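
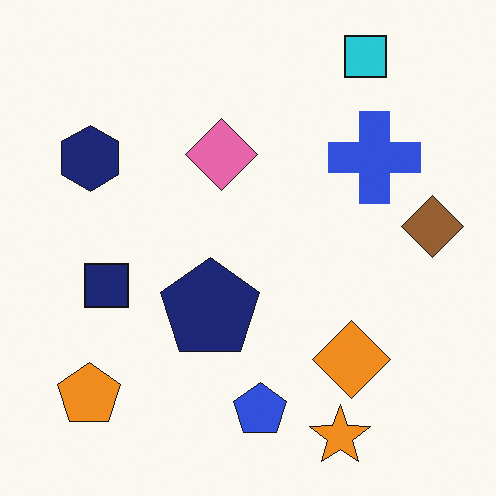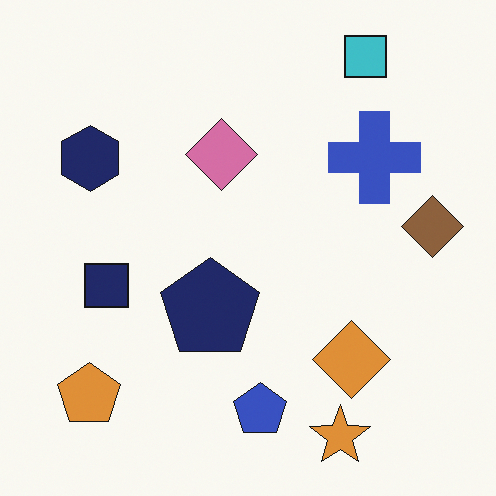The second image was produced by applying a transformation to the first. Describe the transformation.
The transformation is: slightly desaturated.

All colors are more muted and greyish — a global saturation change.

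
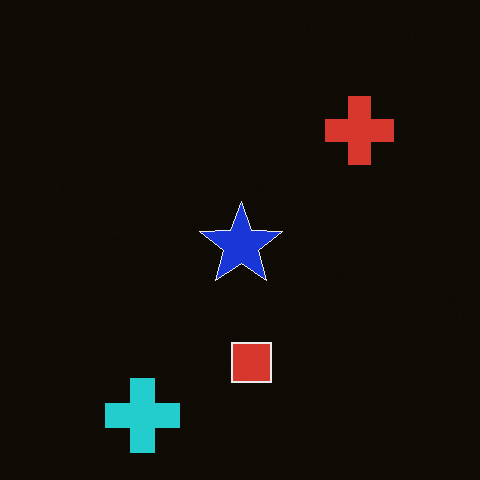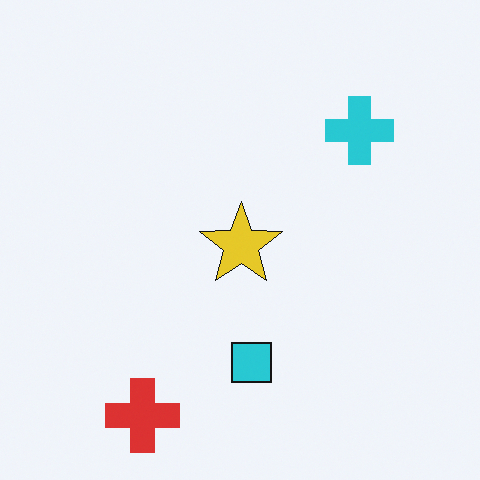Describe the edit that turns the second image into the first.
This is the original image color-inverted (negative).

The light background has become dark and every shape's color is its complement — a photographic negative.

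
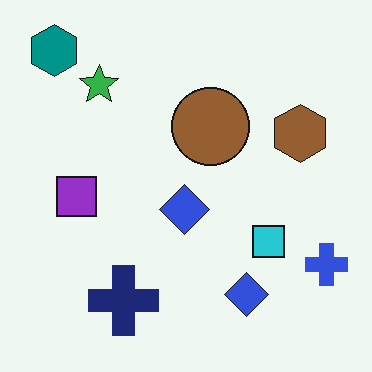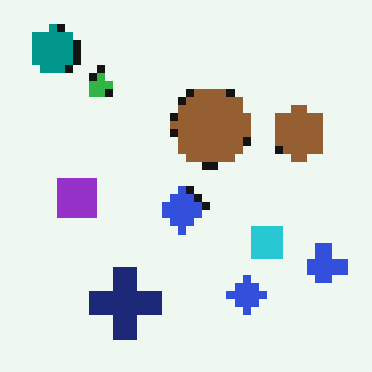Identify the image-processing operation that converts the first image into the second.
The transformation is: moderately pixelated.

Shapes are reduced to large square blocks; fine edges and outlines are lost — a downscale-then-upscale (mosaic) effect.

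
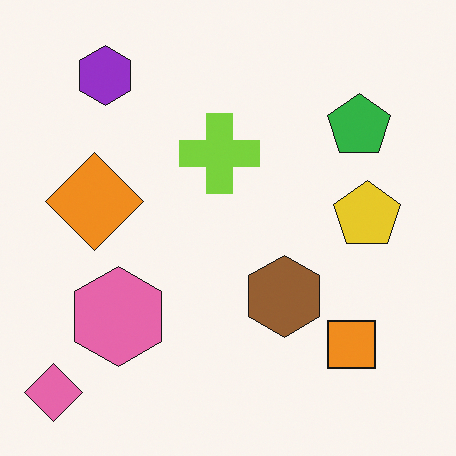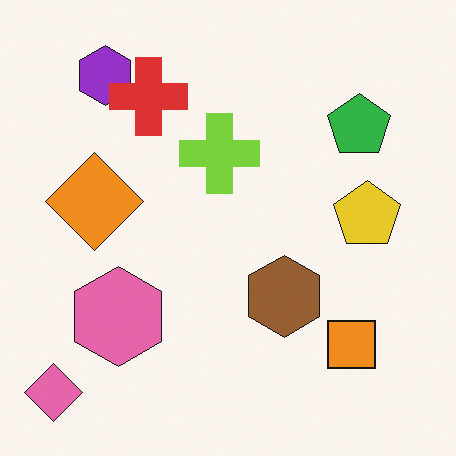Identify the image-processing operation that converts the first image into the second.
Overlaid with an additional red cross.

A red cross appears in the second image that is absent from the first.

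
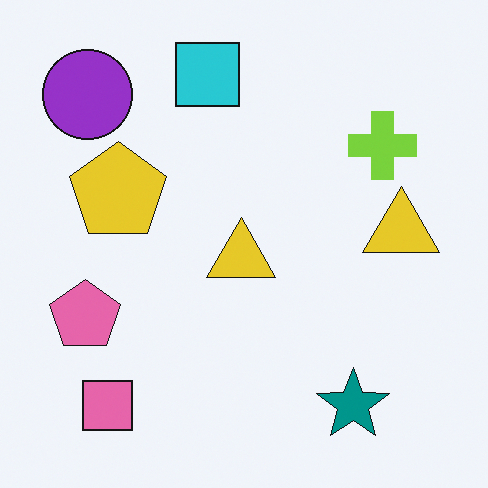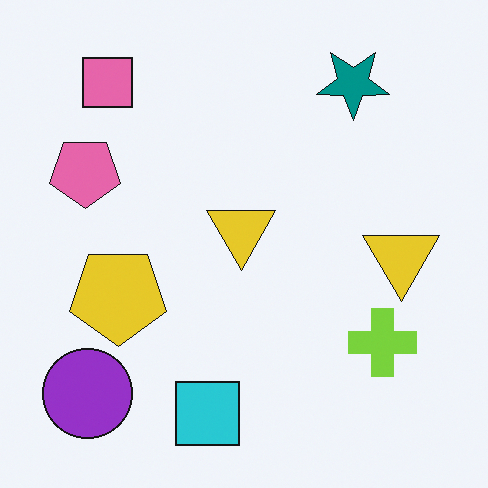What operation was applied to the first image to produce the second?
The transformation is: flipped vertically (top ↔ bottom).

The cyan square is in the top of the first image and the bottom of the second — shapes on opposite sides of the horizontal midline have swapped in a mirror flip.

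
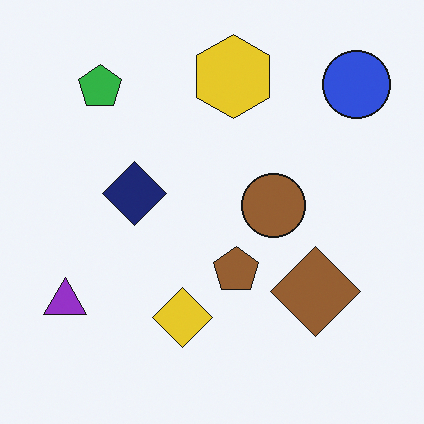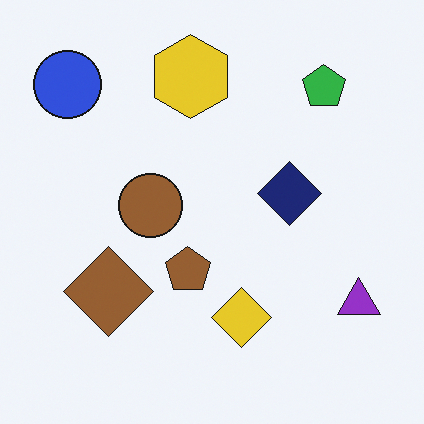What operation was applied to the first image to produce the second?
Flipped horizontally (left ↔ right).

The purple triangle is in the bottom-left of the first image and the bottom-right of the second — shapes on opposite sides of the vertical midline have swapped in a mirror flip.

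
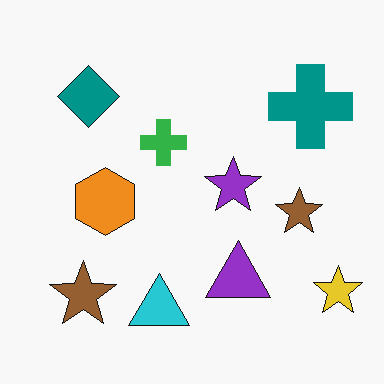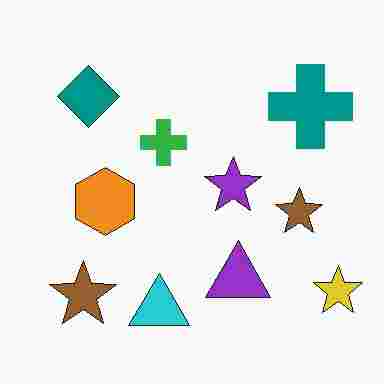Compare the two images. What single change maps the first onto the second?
The second image is the first degraded with heavy JPEG compression.

Blocky 8×8 compression artifacts appear around shape edges and the flat background shows ringing — characteristic JPEG degradation.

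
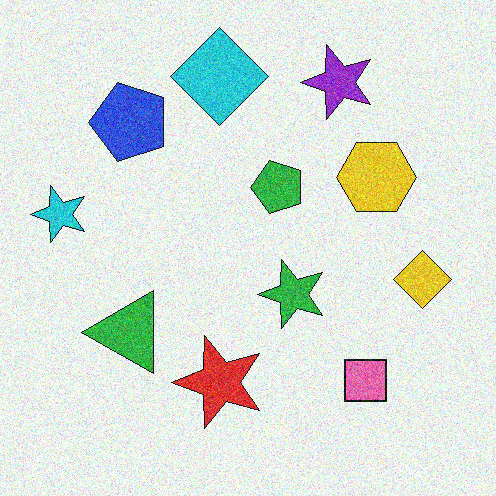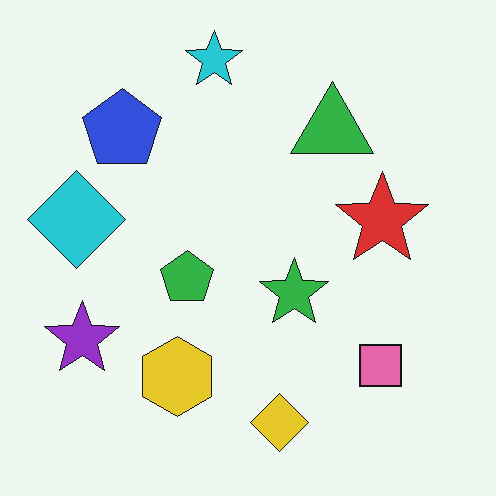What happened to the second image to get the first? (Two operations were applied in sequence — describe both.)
The first image is the second degraded with visible gaussian noise, then transposed (reflected across the top-left ↔ bottom-right diagonal).

Random speckle covers the whole image, including the flat background. Shapes have swapped their row and column positions — what was in the top-right is now in the bottom-left — a diagonal reflection.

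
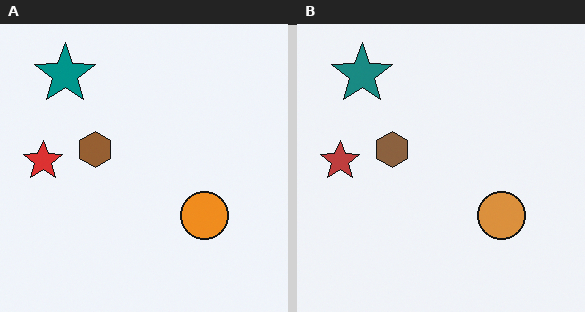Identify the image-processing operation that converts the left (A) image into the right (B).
This is the original image slightly desaturated.

All colors are more muted and greyish — a global saturation change.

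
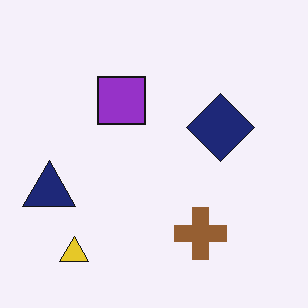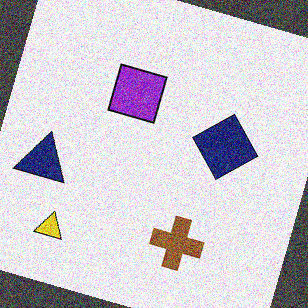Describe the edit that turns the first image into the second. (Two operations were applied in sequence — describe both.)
It was rotated clockwise by a moderate amount, then degraded with a thick layer of grain.

Every shape is tilted by the same angle and the image corners show triangular fill wedges — a whole-image rotation by a non-right angle. Random speckle covers the whole image, including the flat background.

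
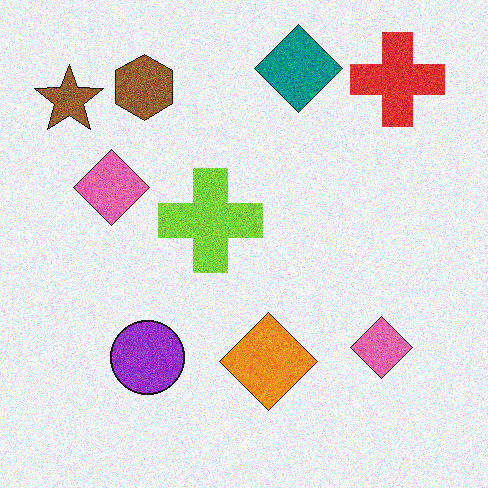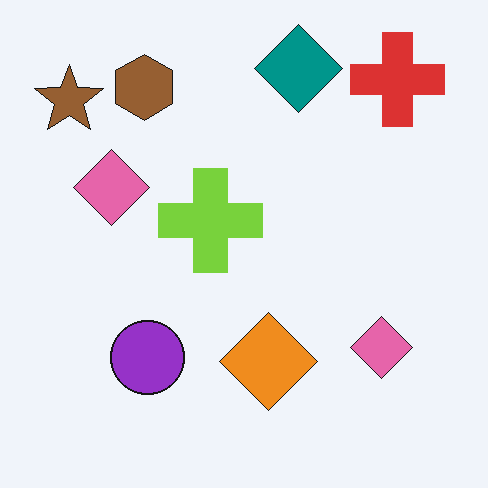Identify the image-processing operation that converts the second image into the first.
The first image is the second degraded with visible gaussian noise.

Random speckle covers the whole image, including the flat background.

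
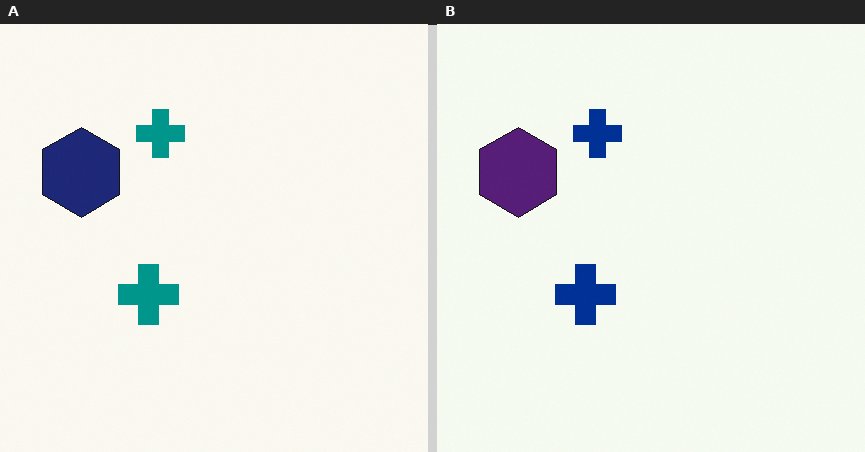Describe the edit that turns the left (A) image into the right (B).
It was hue-shifted slightly.

Every shape's color has rotated by the same amount around the hue wheel — a uniform hue shift.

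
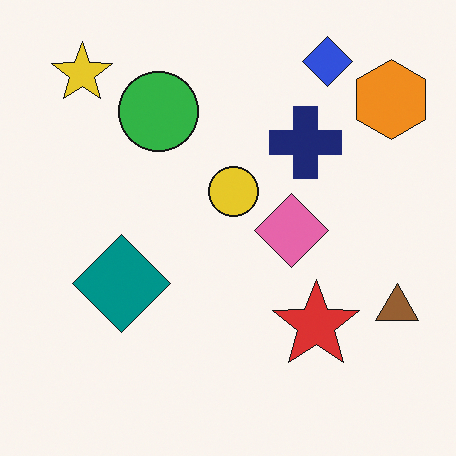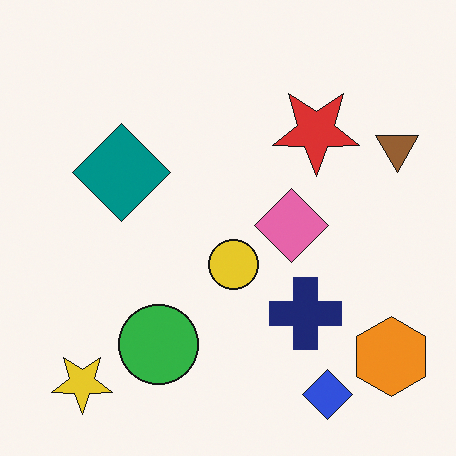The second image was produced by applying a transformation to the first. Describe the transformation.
The transformation is: flipped vertically (top ↔ bottom).

The blue diamond is in the top-right of the first image and the bottom-right of the second — shapes on opposite sides of the horizontal midline have swapped in a mirror flip.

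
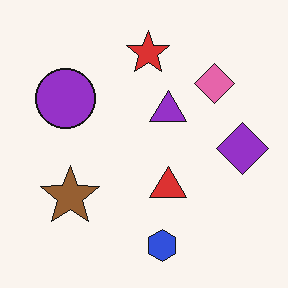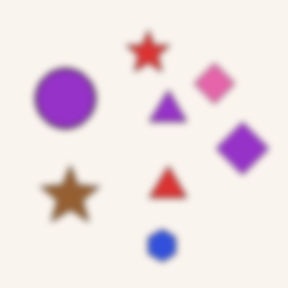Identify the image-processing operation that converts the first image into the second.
The image was moderately blurred.

Shape edges and outlines are uniformly softened across the whole image.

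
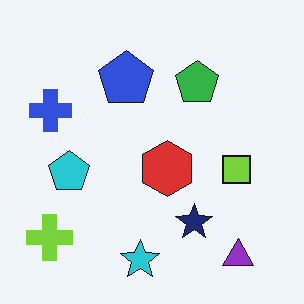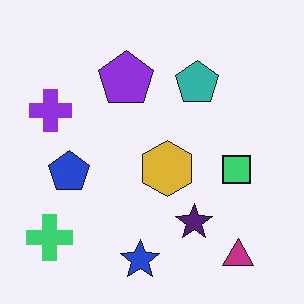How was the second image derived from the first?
This is the original image hue-shifted slightly.

Every shape's color has rotated by the same amount around the hue wheel — a uniform hue shift.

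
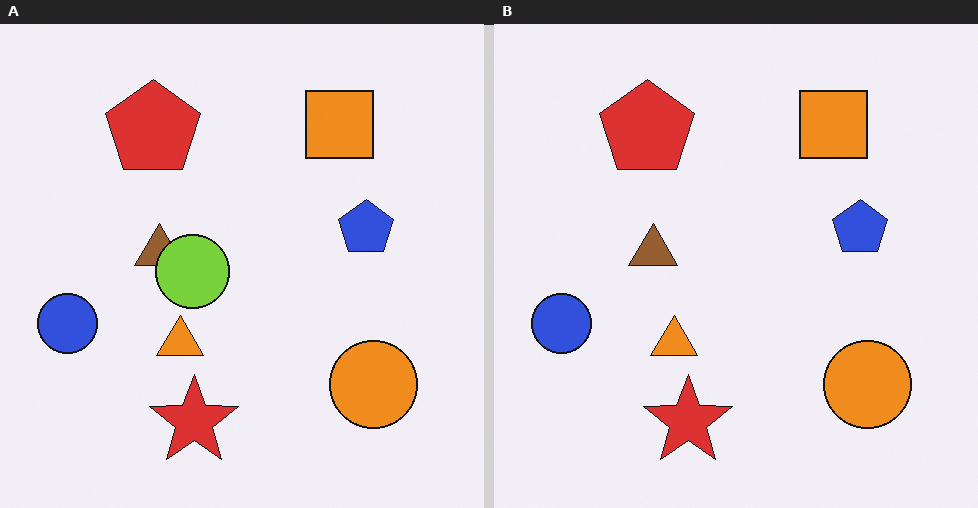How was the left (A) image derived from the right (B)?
This is the original image overlaid with an additional lime circle.

A lime circle appears in the left (A) image that is absent from the right (B).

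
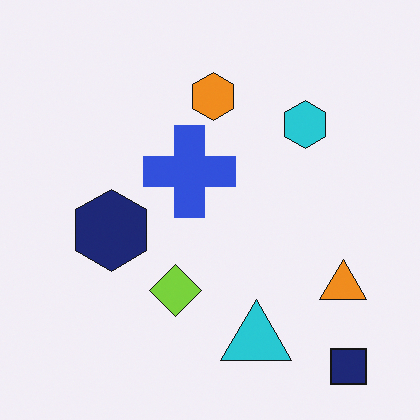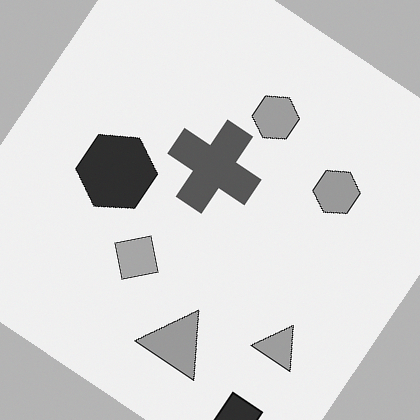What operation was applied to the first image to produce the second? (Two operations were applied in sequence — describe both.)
The transformation is: converted to grayscale, then rotated clockwise by a large amount — several tens of degrees.

All color is removed — every shape is now a shade of grey. Every shape is tilted by the same angle and the image corners show triangular fill wedges — a whole-image rotation by a non-right angle.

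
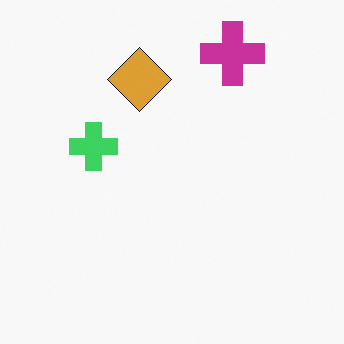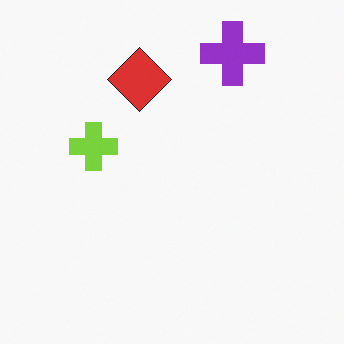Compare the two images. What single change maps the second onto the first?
The image was hue-shifted by a small amount.

Every shape's color has rotated by the same amount around the hue wheel — a uniform hue shift.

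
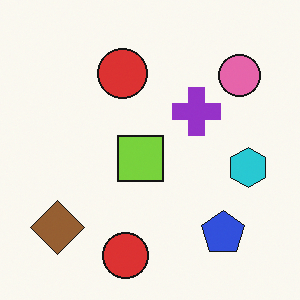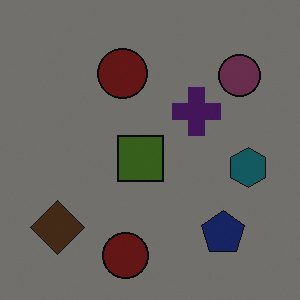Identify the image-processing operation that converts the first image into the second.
The second image is the first noticeably darkened.

Every pixel — background and shapes alike — is uniformly darkened.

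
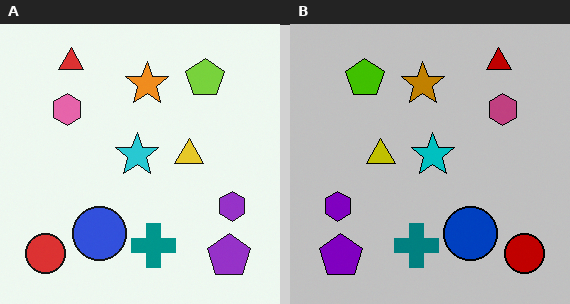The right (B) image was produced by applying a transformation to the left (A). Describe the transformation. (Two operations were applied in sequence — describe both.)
The transformation is: aggressively posterized, then flipped horizontally (left ↔ right).

Each flat color has snapped to a coarser quantized level — most visibly, the near-white background has dropped to a flat grey. The red circle is in the bottom-left of the left (A) image and the bottom-right of the right (B) — shapes on opposite sides of the vertical midline have swapped in a mirror flip.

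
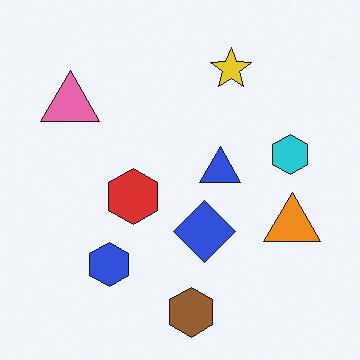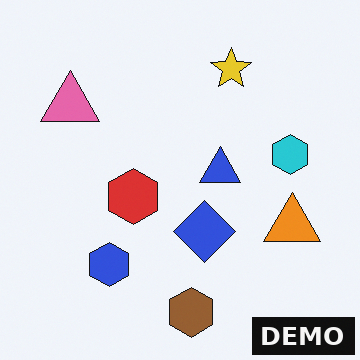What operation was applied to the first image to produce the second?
The second image is the first watermarked with the text "DEMO" in the lower-right corner.

A dark label reading "DEMO" appears in the lower-right corner.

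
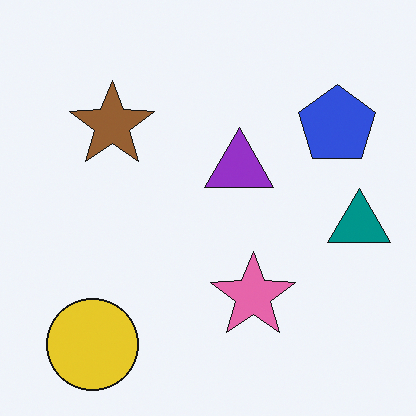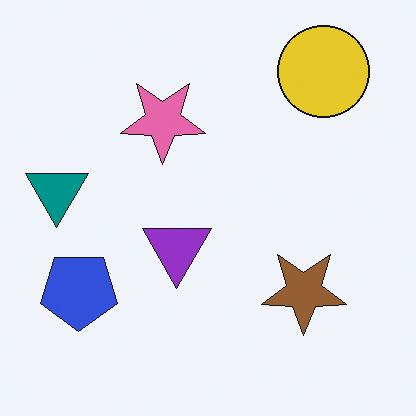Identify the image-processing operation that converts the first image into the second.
This is the original image rotated 180°.

The yellow circle sits in the bottom-left of the first image and the top-right of the second — consistent with a whole-image 180° rotation.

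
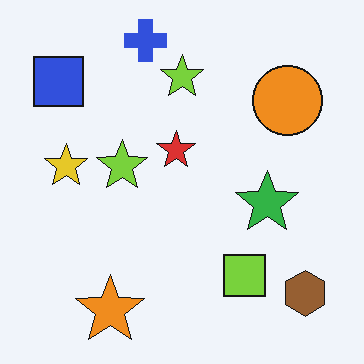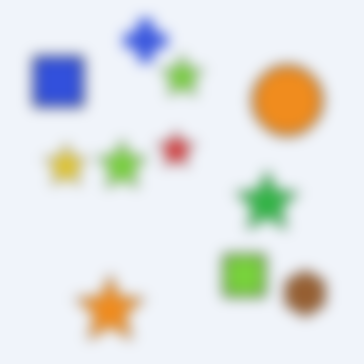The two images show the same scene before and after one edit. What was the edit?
It was strongly gaussian-blurred.

Shape edges and outlines are uniformly softened across the whole image.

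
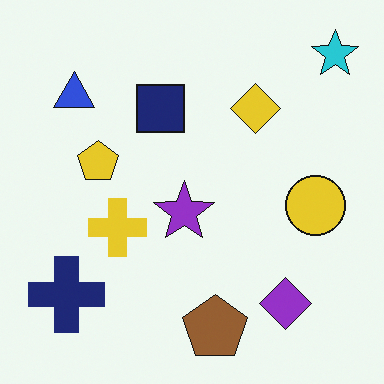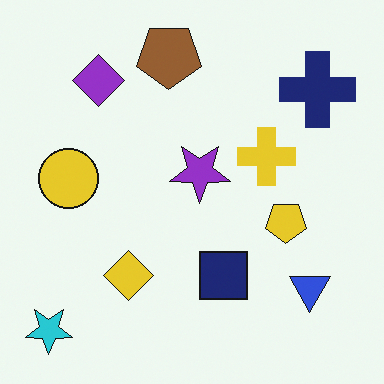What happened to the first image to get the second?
The image was rotated 180°.

The cyan star sits in the top-right of the first image and the bottom-left of the second — consistent with a whole-image 180° rotation.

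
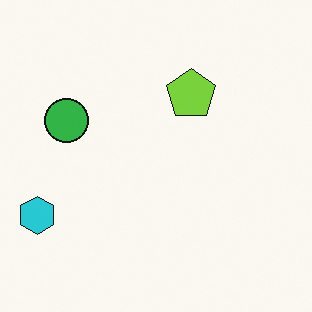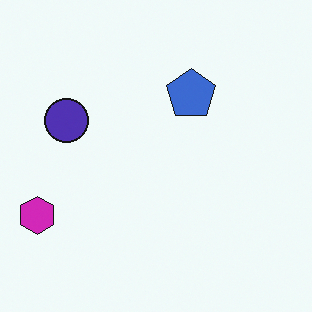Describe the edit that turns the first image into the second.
It was hue-shifted noticeably.

Every shape's color has rotated by the same amount around the hue wheel — a uniform hue shift.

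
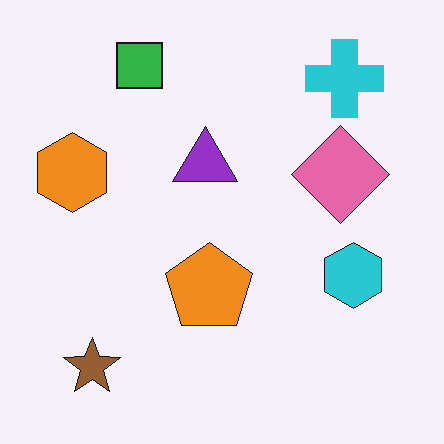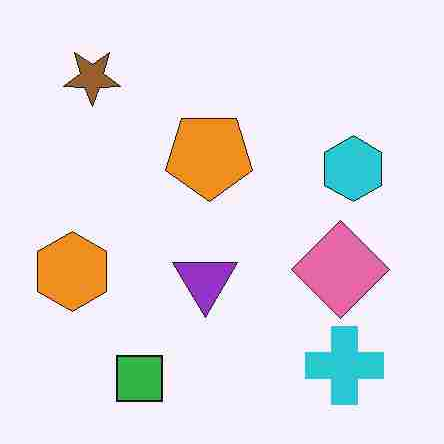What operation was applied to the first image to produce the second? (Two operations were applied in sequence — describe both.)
It was degraded with heavy JPEG compression, then flipped vertically (top ↔ bottom).

Blocky 8×8 compression artifacts appear around shape edges and the flat background shows ringing — characteristic JPEG degradation. The green square is in the top-left of the first image and the bottom-left of the second — shapes on opposite sides of the horizontal midline have swapped in a mirror flip.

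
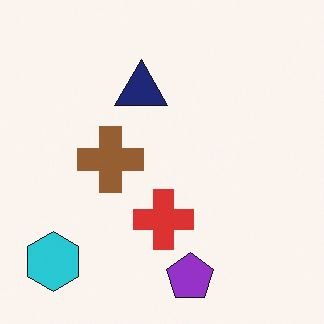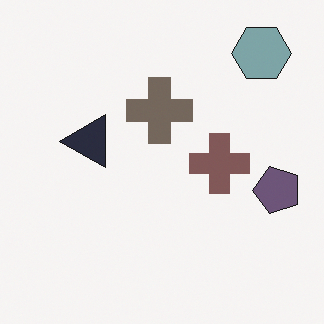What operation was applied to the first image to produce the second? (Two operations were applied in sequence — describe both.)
The transformation is: transposed (reflected across the top-left ↔ bottom-right diagonal), then made much more muted (saturation change).

Shapes have swapped their row and column positions — what was in the top-right is now in the bottom-left — a diagonal reflection. All colors are more muted and greyish — a global saturation change.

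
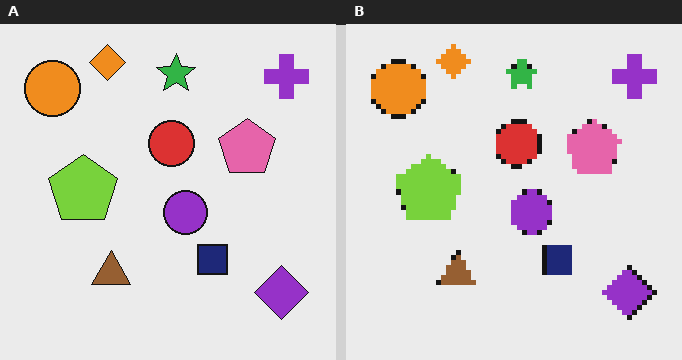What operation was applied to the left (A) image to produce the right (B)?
The image was mildly pixelated.

Shapes are reduced to large square blocks; fine edges and outlines are lost — a downscale-then-upscale (mosaic) effect.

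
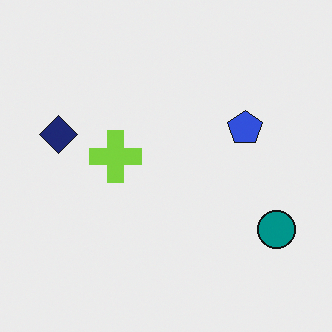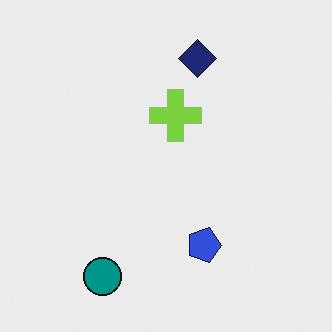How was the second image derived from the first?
Rotated 90° clockwise.

The teal circle sits in the bottom-right of the first image and the bottom-left of the second — consistent with a whole-image 90° clockwise rotation.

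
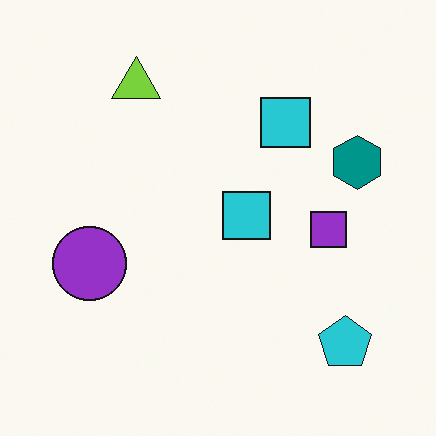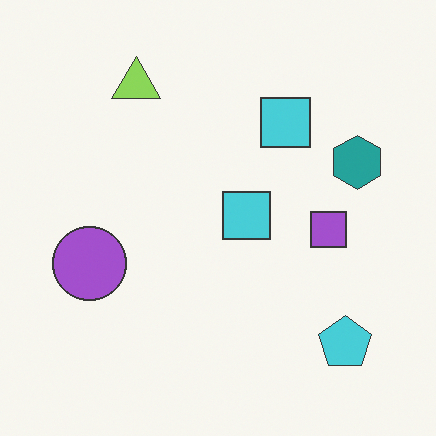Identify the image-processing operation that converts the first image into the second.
Given slightly reduced contrast.

Tones are pushed toward mid-grey across the whole image — a global contrast change.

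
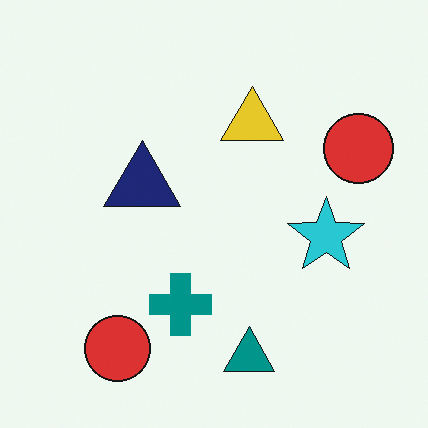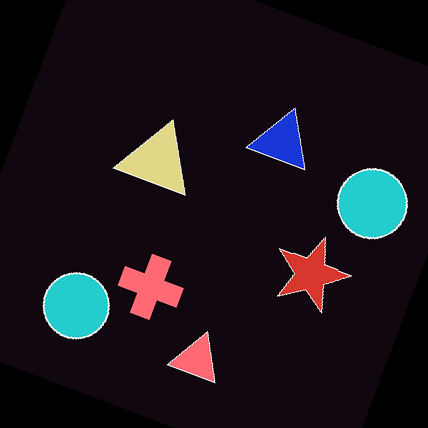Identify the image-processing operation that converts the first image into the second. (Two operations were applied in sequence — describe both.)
The transformation is: color-inverted (negative), then rotated clockwise by a clearly visible amount.

The light background has become dark and every shape's color is its complement — a photographic negative. Every shape is tilted by the same angle and the image corners show triangular fill wedges — a whole-image rotation by a non-right angle.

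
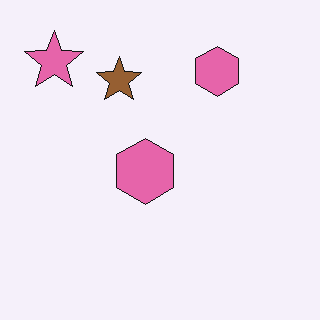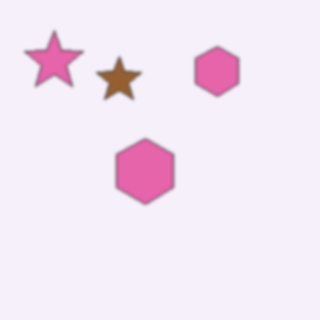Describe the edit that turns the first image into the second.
It was slightly softened.

Shape edges and outlines are uniformly softened across the whole image.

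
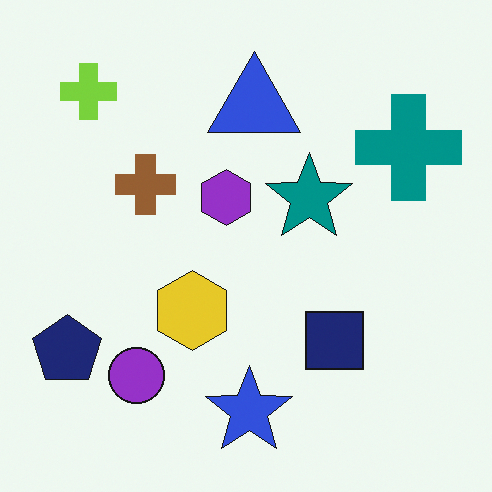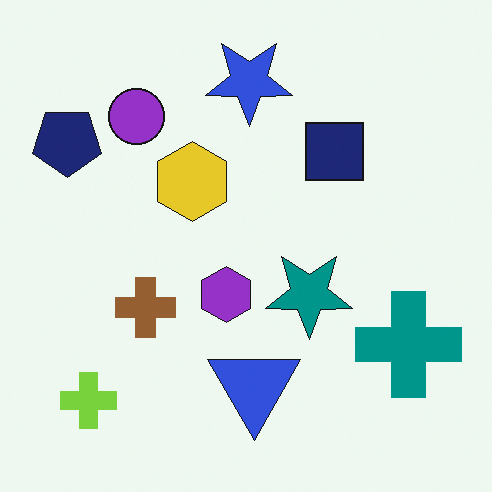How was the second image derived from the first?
The second image is the first flipped vertically (top ↔ bottom).

The blue star is in the bottom of the first image and the top of the second — shapes on opposite sides of the horizontal midline have swapped in a mirror flip.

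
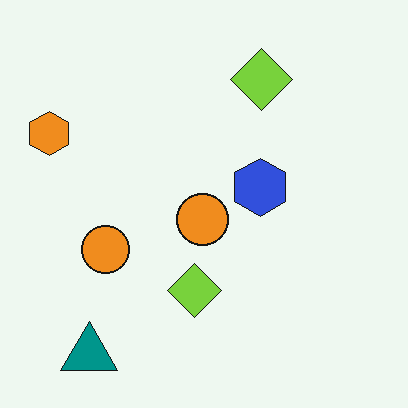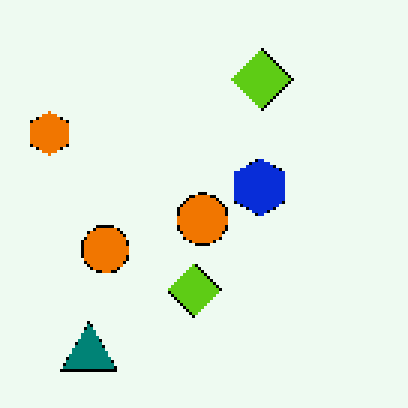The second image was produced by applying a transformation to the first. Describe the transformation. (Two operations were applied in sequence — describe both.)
Mildly pixelated, then given slightly increased contrast.

Shapes are reduced to large square blocks; fine edges and outlines are lost — a downscale-then-upscale (mosaic) effect. Tones are pushed away from mid-grey across the whole image — a global contrast change.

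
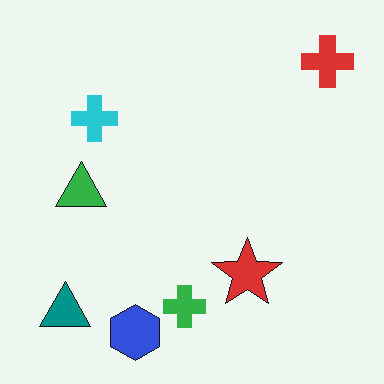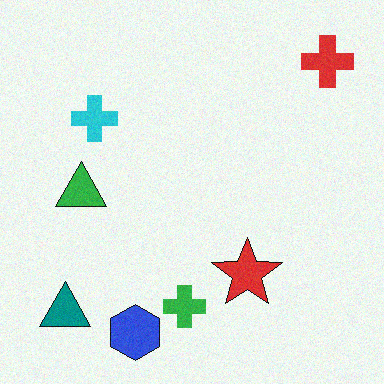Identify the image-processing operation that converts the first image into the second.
This is the original image degraded with subtle gaussian noise.

Random speckle covers the whole image, including the flat background.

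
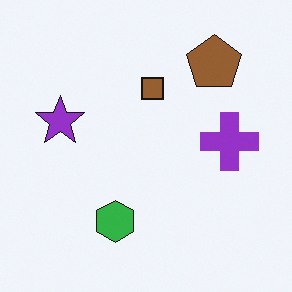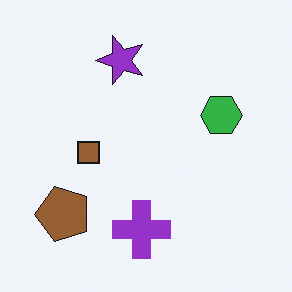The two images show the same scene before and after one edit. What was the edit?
Transposed (reflected across the top-left ↔ bottom-right diagonal).

Shapes have swapped their row and column positions — what was in the top-right is now in the bottom-left — a diagonal reflection.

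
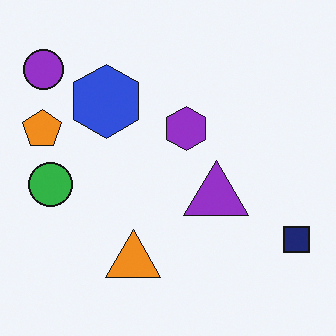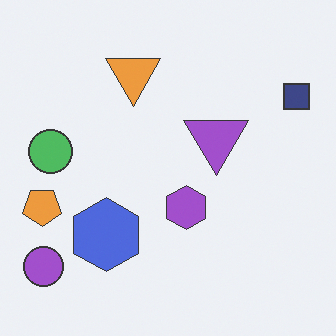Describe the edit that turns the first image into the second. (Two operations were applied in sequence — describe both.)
Flipped vertically (top ↔ bottom), then given slightly reduced contrast.

The purple circle is in the top-left of the first image and the bottom-left of the second — shapes on opposite sides of the horizontal midline have swapped in a mirror flip. Tones are pushed toward mid-grey across the whole image — a global contrast change.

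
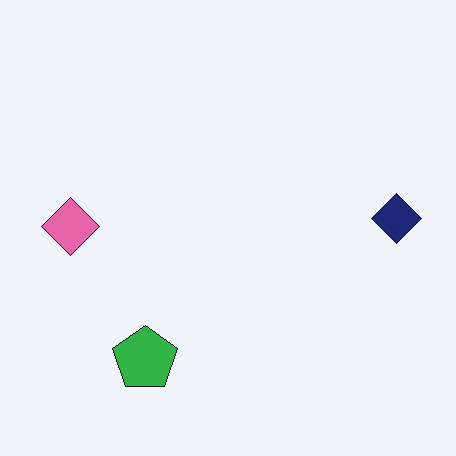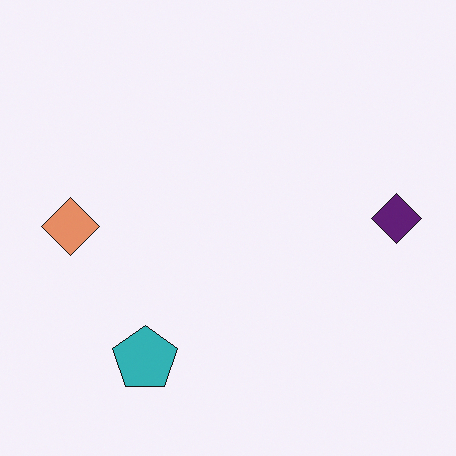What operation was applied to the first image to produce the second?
The transformation is: hue-shifted slightly.

Every shape's color has rotated by the same amount around the hue wheel — a uniform hue shift.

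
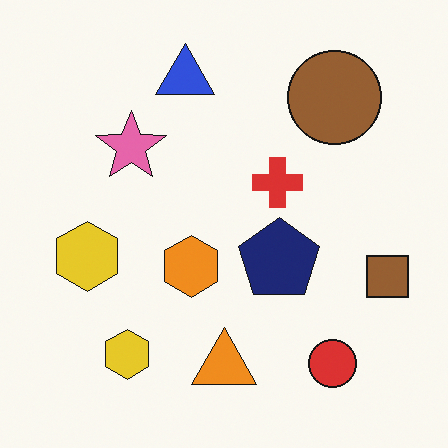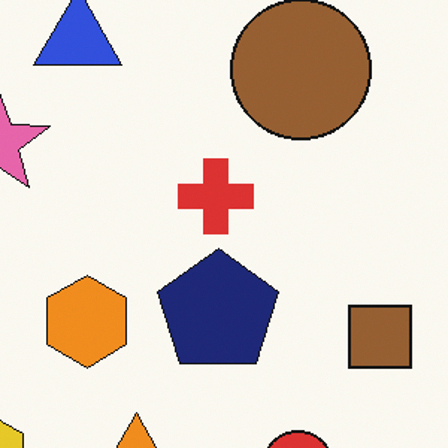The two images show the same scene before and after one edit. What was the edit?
This is the original image cropped to a modestly smaller region and rescaled.

The visible shapes are larger and the field of view is narrower; shapes near the original edges may be partly or wholly outside the frame — a crop-and-rescale.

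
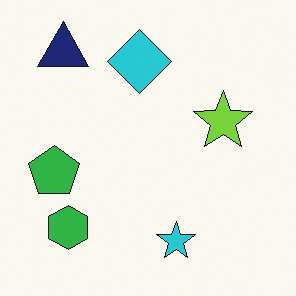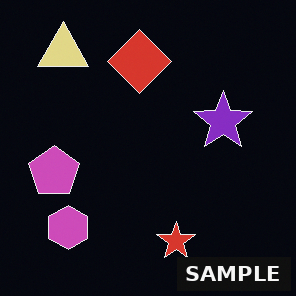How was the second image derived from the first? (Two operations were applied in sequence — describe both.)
The image was color-inverted (negative), then watermarked with the text "SAMPLE" in the lower-right corner.

The light background has become dark and every shape's color is its complement — a photographic negative. A dark label reading "SAMPLE" appears in the lower-right corner.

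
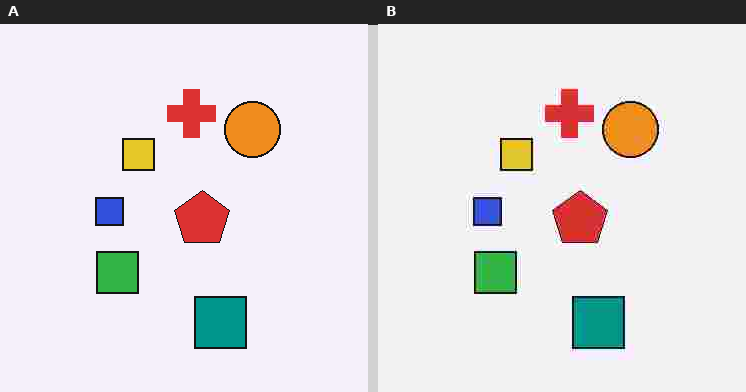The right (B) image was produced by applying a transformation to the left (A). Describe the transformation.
This is the original image heavily JPEG-compressed with obvious blocking artifacts.

Blocky 8×8 compression artifacts appear around shape edges and the flat background shows ringing — characteristic JPEG degradation.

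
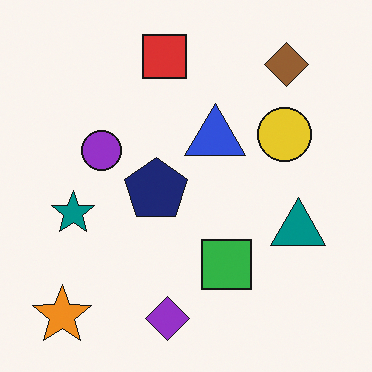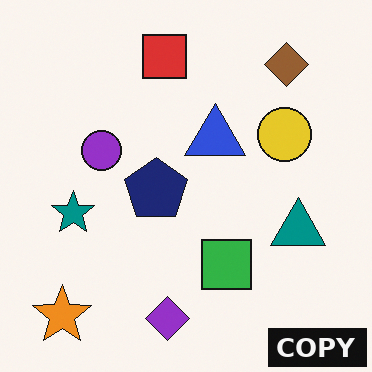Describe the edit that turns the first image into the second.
This is the original image watermarked with the text "COPY" in the lower-right corner.

A dark label reading "COPY" appears in the lower-right corner.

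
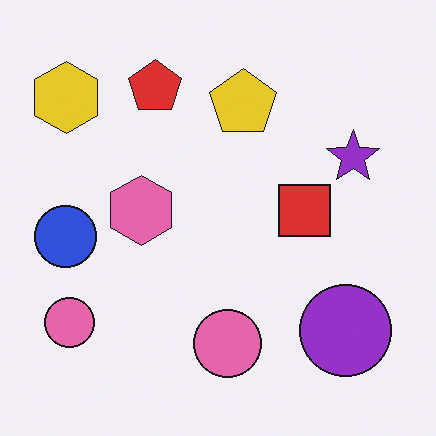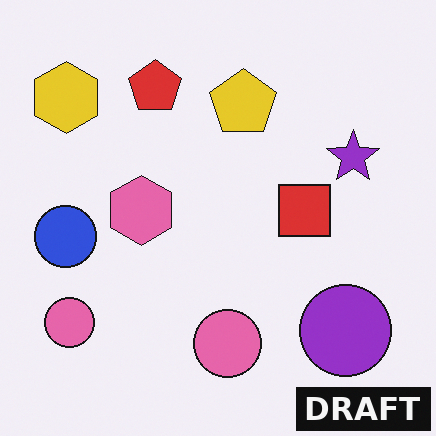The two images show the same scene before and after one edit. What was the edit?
Watermarked with the text "DRAFT" in the lower-right corner.

A dark label reading "DRAFT" appears in the lower-right corner.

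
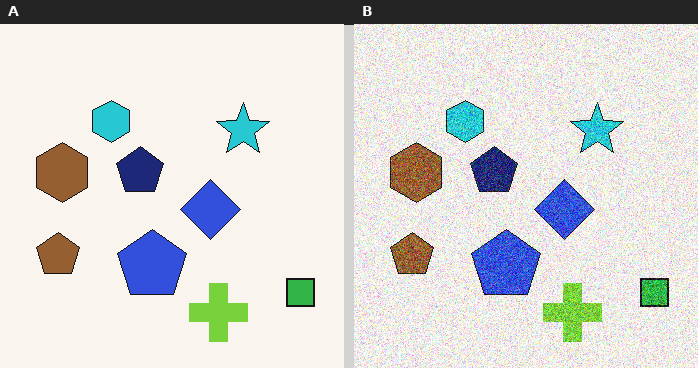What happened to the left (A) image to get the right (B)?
The right (B) image is the left (A) degraded with a thick layer of grain.

Random speckle covers the whole image, including the flat background.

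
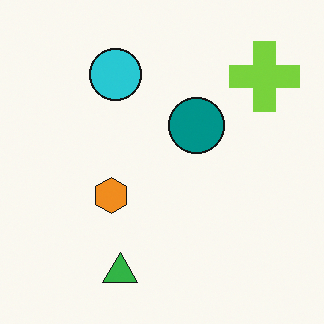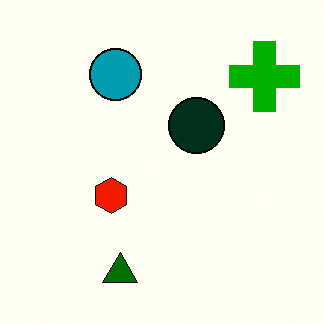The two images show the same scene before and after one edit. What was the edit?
This is the original image given much higher contrast.

Tones are pushed away from mid-grey across the whole image — a global contrast change.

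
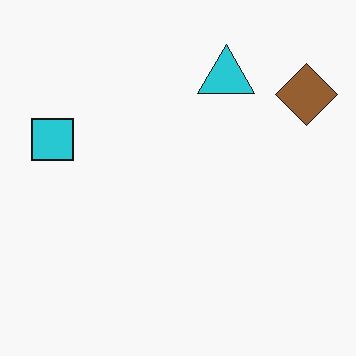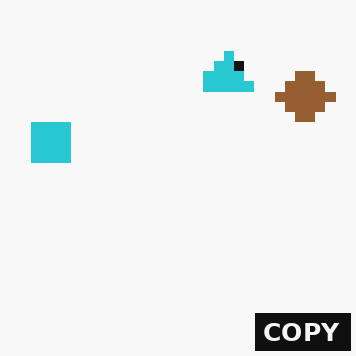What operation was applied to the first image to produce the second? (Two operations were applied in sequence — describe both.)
Coarsely pixelated, then watermarked with the text "COPY" in the lower-right corner.

Shapes are reduced to large square blocks; fine edges and outlines are lost — a downscale-then-upscale (mosaic) effect. A dark label reading "COPY" appears in the lower-right corner.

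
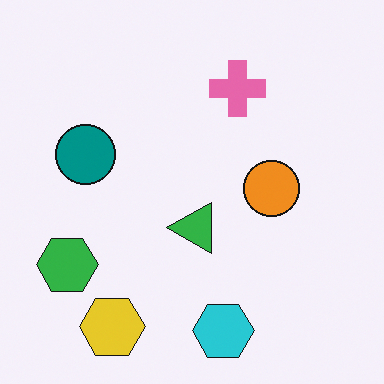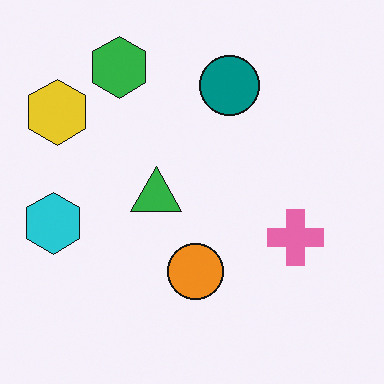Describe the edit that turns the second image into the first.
The image was rotated 90° counter-clockwise.

The yellow hexagon sits in the top-left of the second image and the bottom-left of the first — consistent with a whole-image 90° counter-clockwise rotation.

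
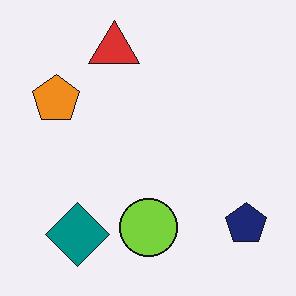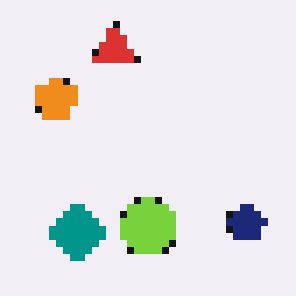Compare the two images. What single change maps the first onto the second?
The image was pixelated into visible square blocks.

Shapes are reduced to large square blocks; fine edges and outlines are lost — a downscale-then-upscale (mosaic) effect.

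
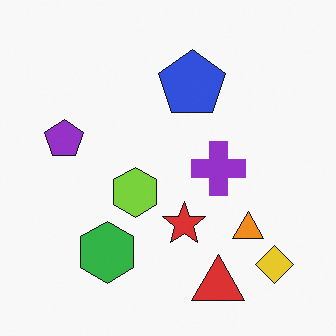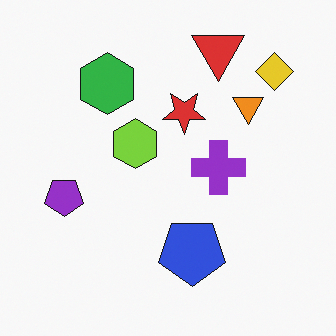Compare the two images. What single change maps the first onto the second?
The second image is the first flipped vertically (top ↔ bottom).

The red triangle is in the bottom of the first image and the top of the second — shapes on opposite sides of the horizontal midline have swapped in a mirror flip.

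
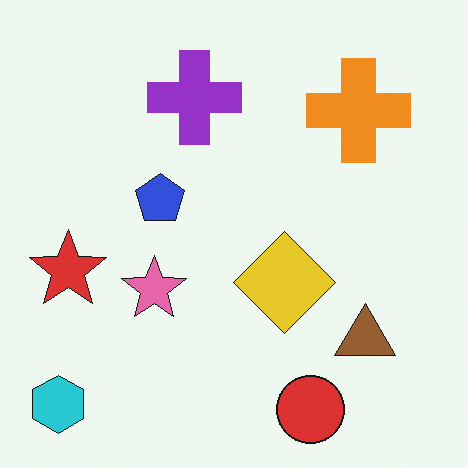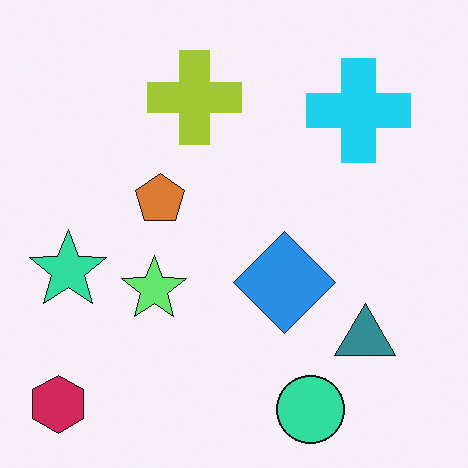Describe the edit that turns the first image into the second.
This is the original image hue-shifted through roughly half the color wheel.

Every shape's color has rotated by the same amount around the hue wheel — a uniform hue shift.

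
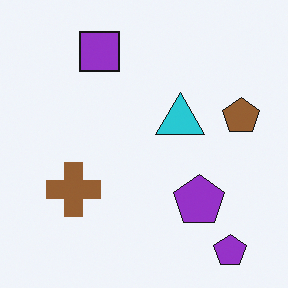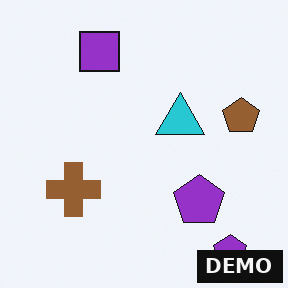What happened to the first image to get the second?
It was watermarked with the text "DEMO" in the lower-right corner.

A dark label reading "DEMO" appears in the lower-right corner.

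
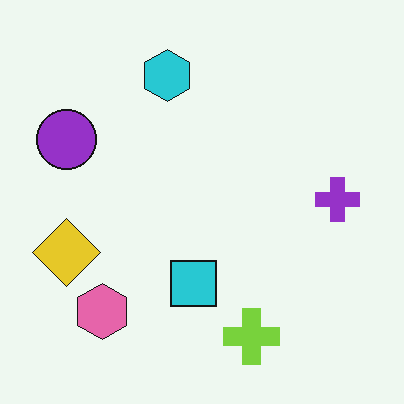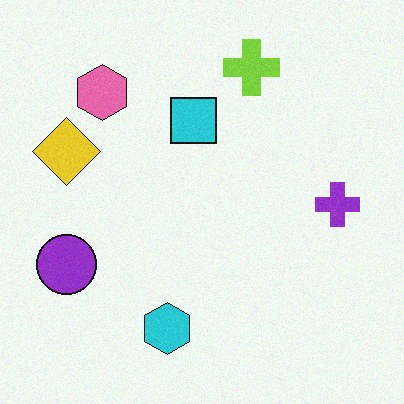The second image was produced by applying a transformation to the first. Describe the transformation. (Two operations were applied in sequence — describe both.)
The transformation is: flipped vertically (top ↔ bottom), then degraded with subtle gaussian noise.

The lime cross is in the bottom of the first image and the top of the second — shapes on opposite sides of the horizontal midline have swapped in a mirror flip. Random speckle covers the whole image, including the flat background.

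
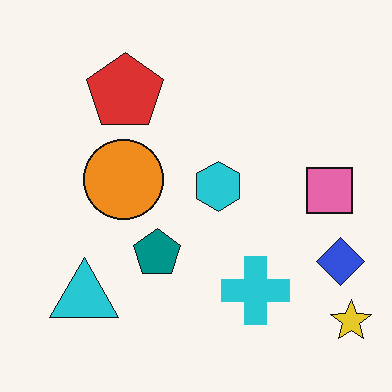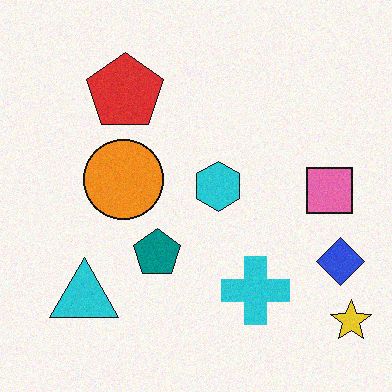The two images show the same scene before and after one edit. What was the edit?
This is the original image degraded with a light layer of grain.

Random speckle covers the whole image, including the flat background.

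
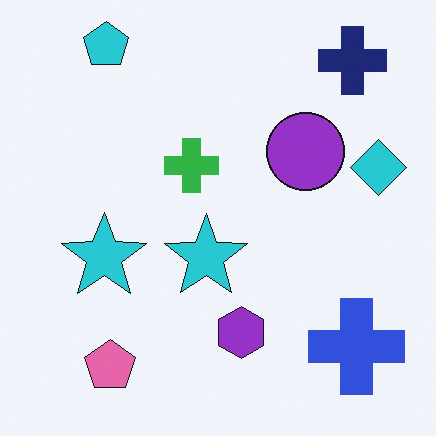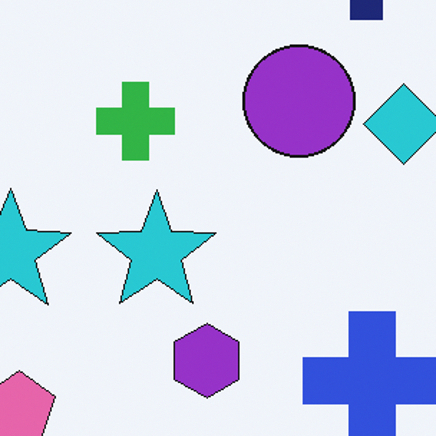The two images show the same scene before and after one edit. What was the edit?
The image was cropped to a modestly smaller region and rescaled.

The visible shapes are larger and the field of view is narrower; shapes near the original edges may be partly or wholly outside the frame — a crop-and-rescale.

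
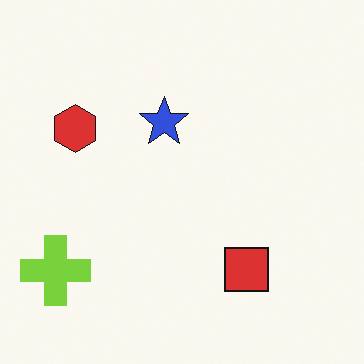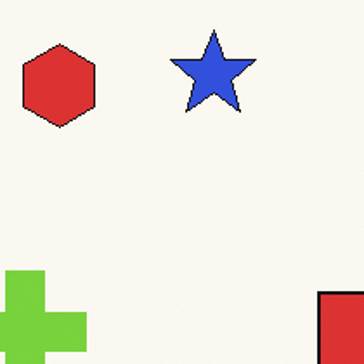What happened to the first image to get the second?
It was cropped tightly and scaled back up.

The visible shapes are larger and the field of view is narrower; shapes near the original edges may be partly or wholly outside the frame — a crop-and-rescale.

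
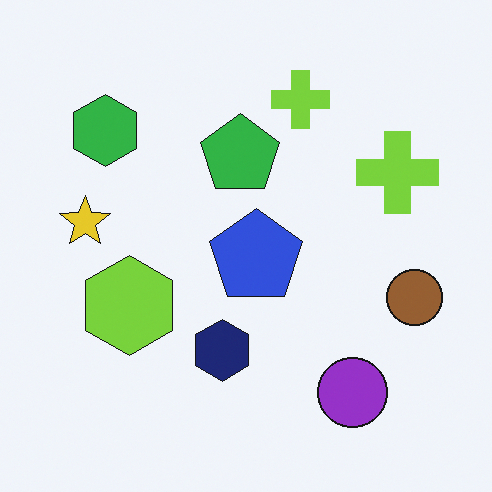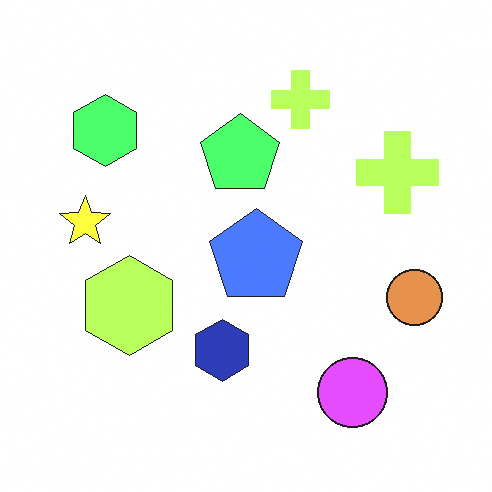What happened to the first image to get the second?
The transformation is: substantially brightened.

Every pixel — background and shapes alike — is uniformly brightened.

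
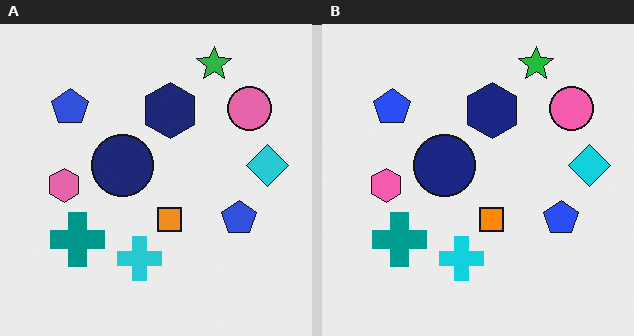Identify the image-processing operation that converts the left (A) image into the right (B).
The transformation is: slightly oversaturated.

All colors are more vivid — a global saturation change.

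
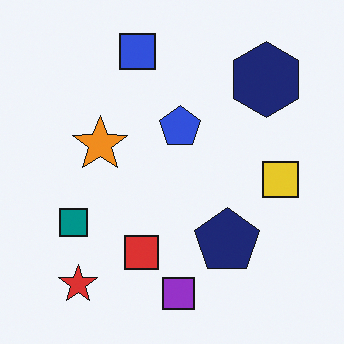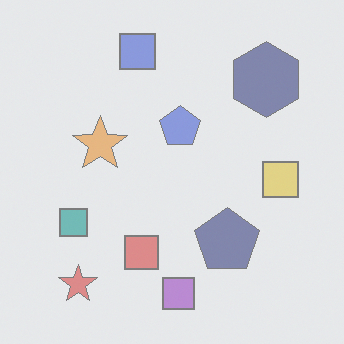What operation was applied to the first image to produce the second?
Washed out (contrast reduced).

Tones are pushed toward mid-grey across the whole image — a global contrast change.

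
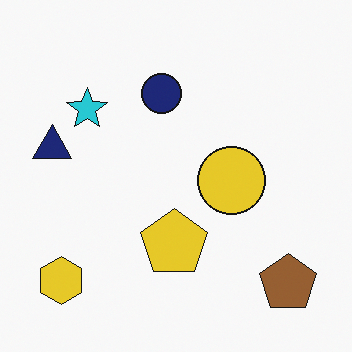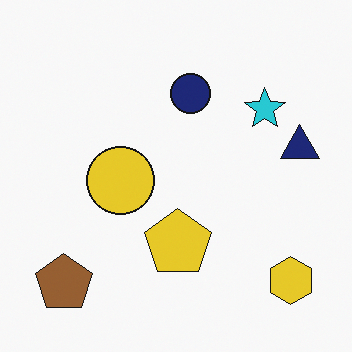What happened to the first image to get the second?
This is the original image flipped horizontally (left ↔ right).

The navy triangle is in the left of the first image and the right of the second — shapes on opposite sides of the vertical midline have swapped in a mirror flip.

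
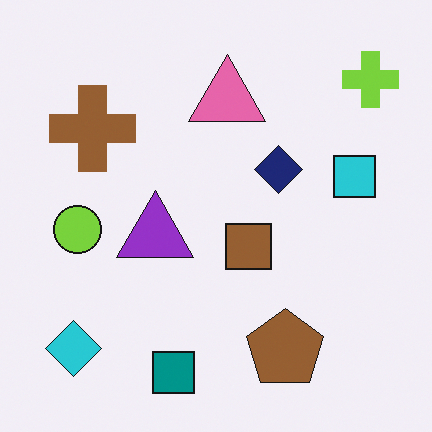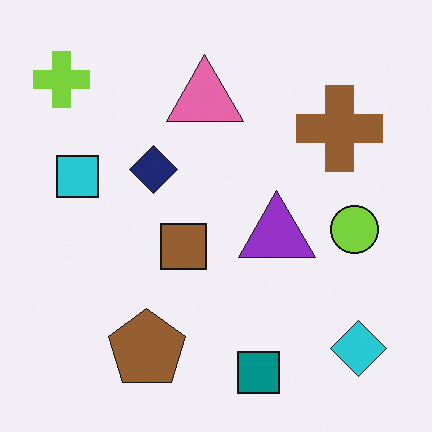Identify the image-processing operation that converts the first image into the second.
This is the original image flipped horizontally (left ↔ right).

The lime cross is in the top-right of the first image and the top-left of the second — shapes on opposite sides of the vertical midline have swapped in a mirror flip.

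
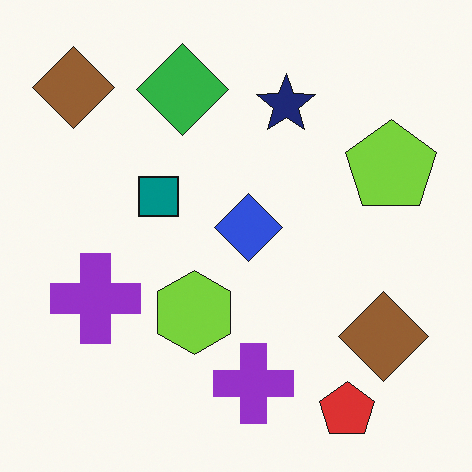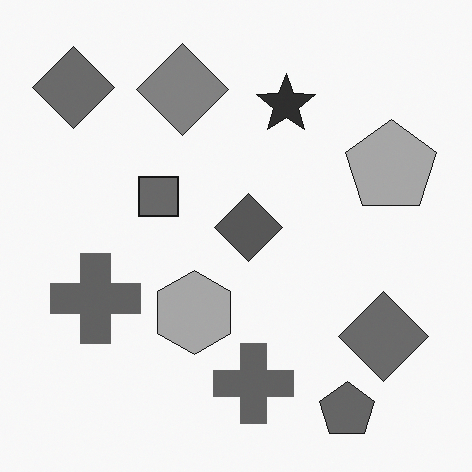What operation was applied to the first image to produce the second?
It was converted to grayscale.

All color is removed — every shape is now a shade of grey.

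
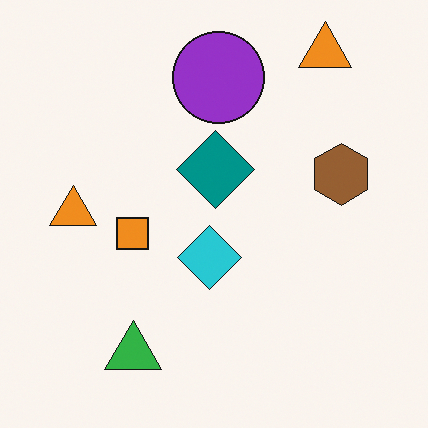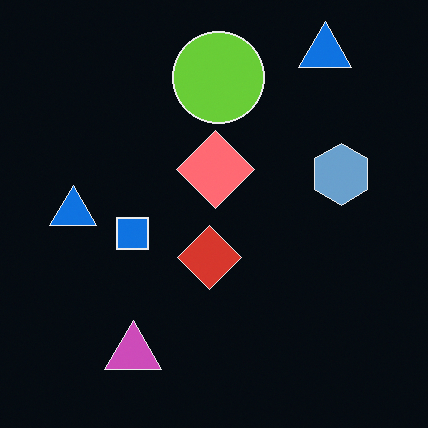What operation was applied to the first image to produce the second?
The image was color-inverted (negative).

The light background has become dark and every shape's color is its complement — a photographic negative.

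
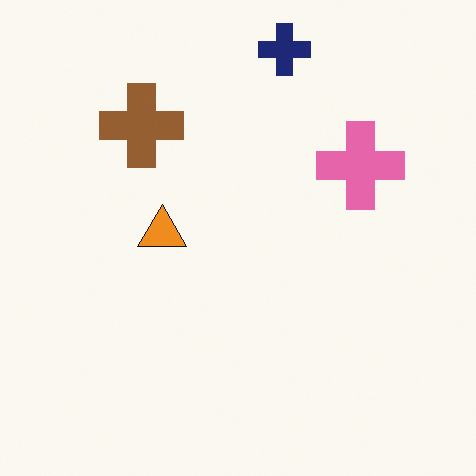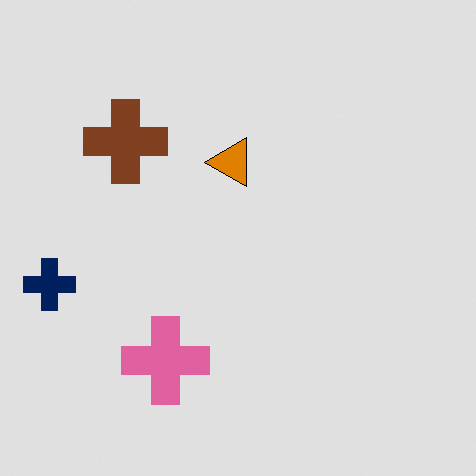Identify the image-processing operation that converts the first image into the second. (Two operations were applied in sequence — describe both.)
The second image is the first transposed (reflected across the top-left ↔ bottom-right diagonal), then posterized to a reduced palette.

Shapes have swapped their row and column positions — what was in the top-right is now in the bottom-left — a diagonal reflection. Each flat color has snapped to a coarser quantized level — most visibly, the near-white background has dropped to a flat grey.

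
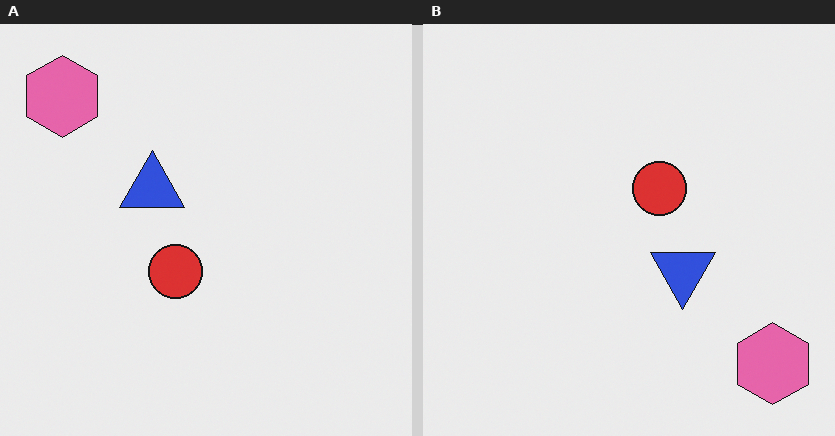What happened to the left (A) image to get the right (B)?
The right (B) image is the left (A) rotated 180°.

The pink hexagon sits in the top-left of the left (A) image and the bottom-right of the right (B) — consistent with a whole-image 180° rotation.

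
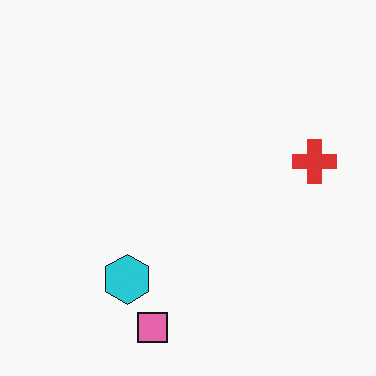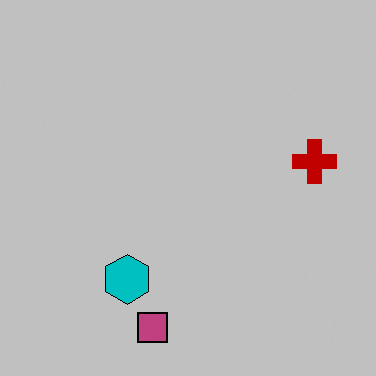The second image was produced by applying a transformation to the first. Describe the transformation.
The transformation is: aggressively posterized.

Each flat color has snapped to a coarser quantized level — most visibly, the near-white background has dropped to a flat grey.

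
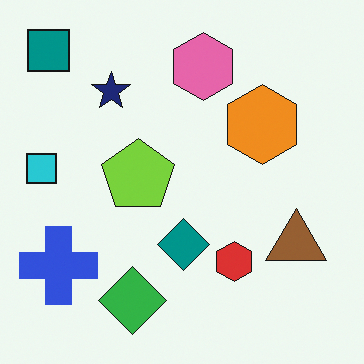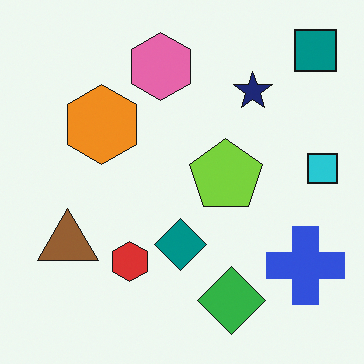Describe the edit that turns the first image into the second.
This is the original image flipped horizontally (left ↔ right).

The cyan square is in the left of the first image and the right of the second — shapes on opposite sides of the vertical midline have swapped in a mirror flip.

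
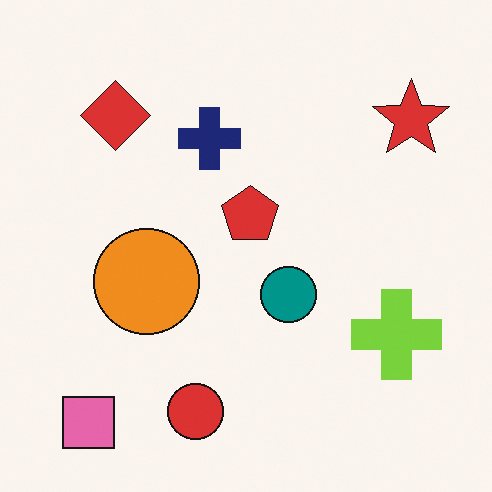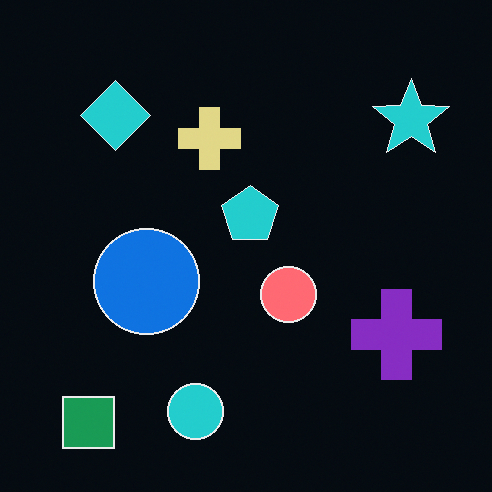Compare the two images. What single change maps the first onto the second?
The image was color-inverted (negative).

The light background has become dark and every shape's color is its complement — a photographic negative.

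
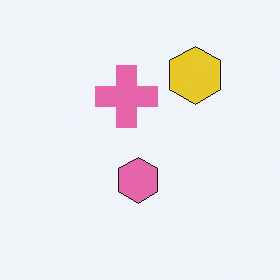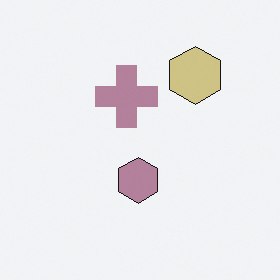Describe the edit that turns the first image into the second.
It was heavily desaturated.

All colors are more muted and greyish — a global saturation change.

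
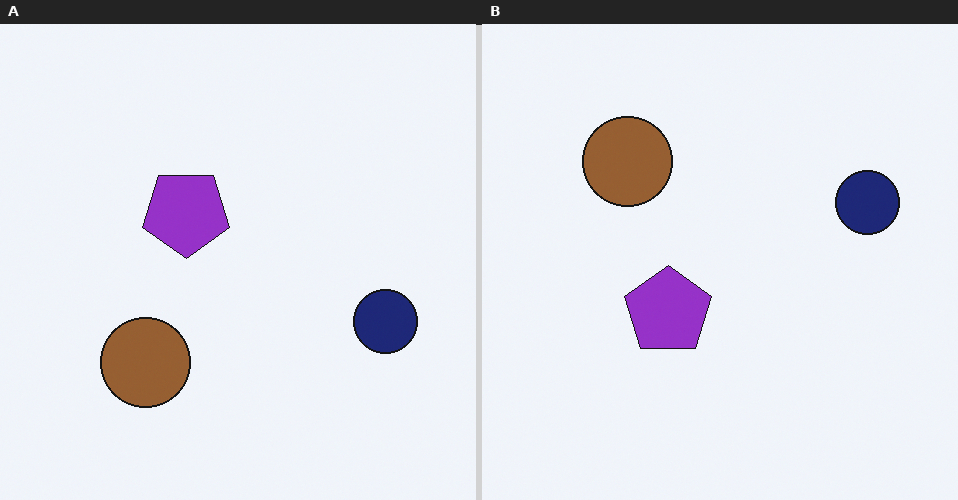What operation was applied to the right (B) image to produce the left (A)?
The left (A) image is the right (B) flipped vertically (top ↔ bottom).

The brown circle is in the top-left of the right (B) image and the bottom-left of the left (A) — shapes on opposite sides of the horizontal midline have swapped in a mirror flip.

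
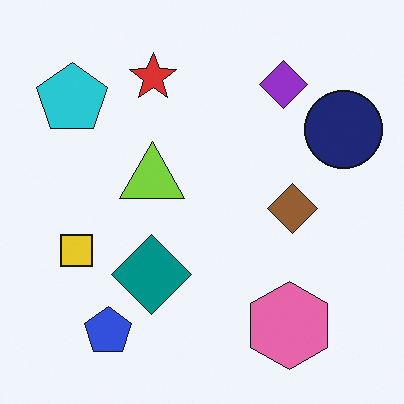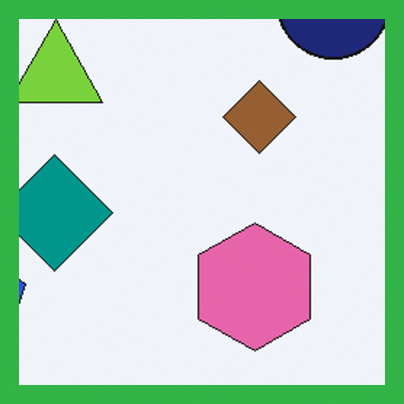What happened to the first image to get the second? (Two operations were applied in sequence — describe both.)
It was cropped to a modestly smaller region and rescaled, then framed with a green border.

The visible shapes are larger and the field of view is narrower; shapes near the original edges may be partly or wholly outside the frame — a crop-and-rescale. A solid green frame runs around the edge of the second image, with the content slightly shrunk inside it.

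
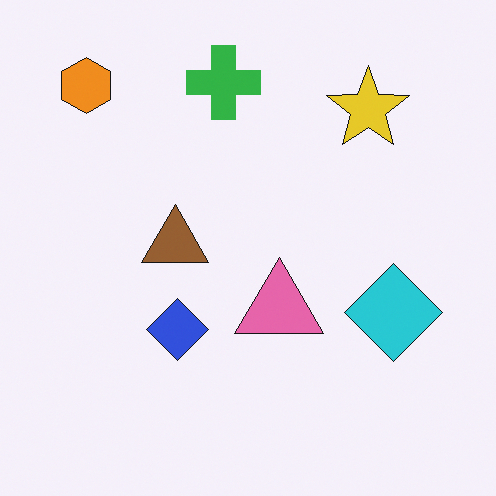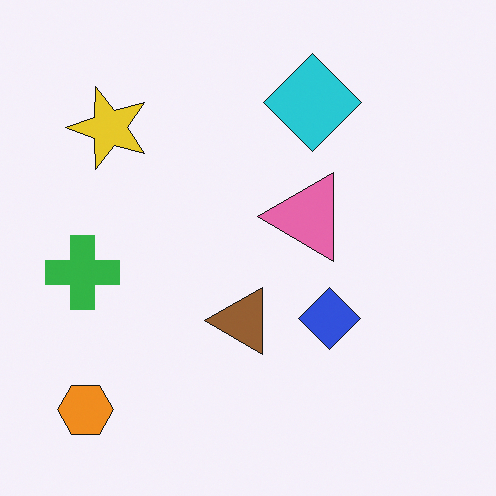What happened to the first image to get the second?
This is the original image rotated 90° counter-clockwise.

The orange hexagon sits in the top-left of the first image and the bottom-left of the second — consistent with a whole-image 90° counter-clockwise rotation.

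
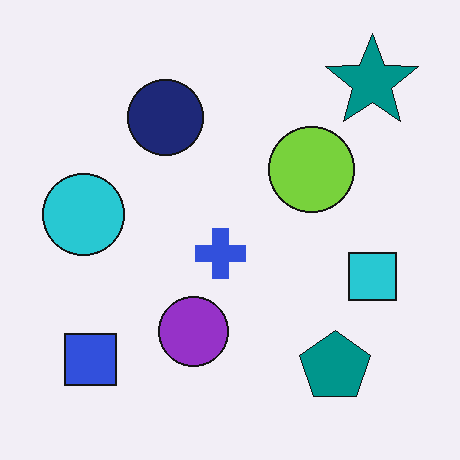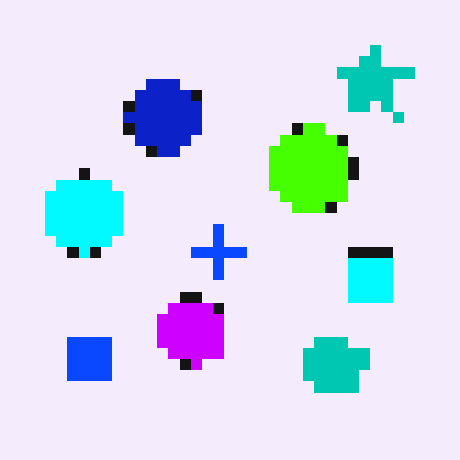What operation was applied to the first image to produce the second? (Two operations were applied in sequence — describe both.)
This is the original image coarsely pixelated, then heavily oversaturated.

Shapes are reduced to large square blocks; fine edges and outlines are lost — a downscale-then-upscale (mosaic) effect. All colors are more vivid — a global saturation change.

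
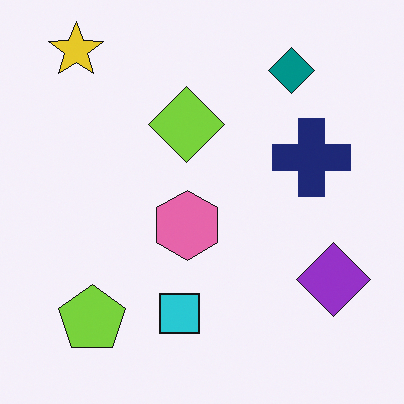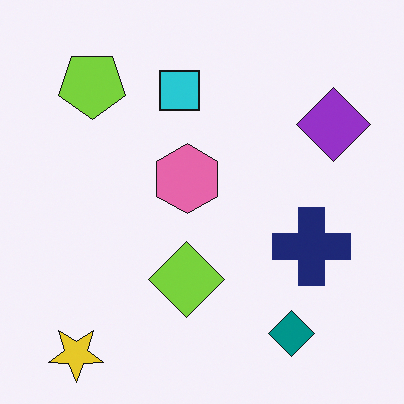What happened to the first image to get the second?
It was flipped vertically (top ↔ bottom).

The yellow star is in the top-left of the first image and the bottom-left of the second — shapes on opposite sides of the horizontal midline have swapped in a mirror flip.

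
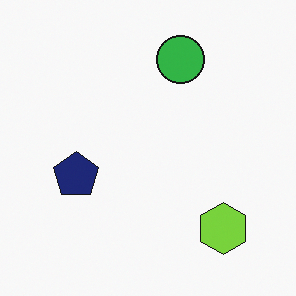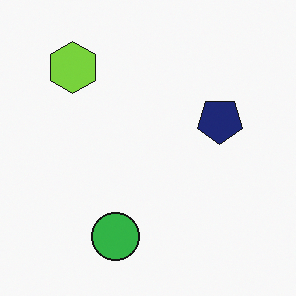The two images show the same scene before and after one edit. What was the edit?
This is the original image rotated 180°.

The lime hexagon sits in the bottom-right of the first image and the top-left of the second — consistent with a whole-image 180° rotation.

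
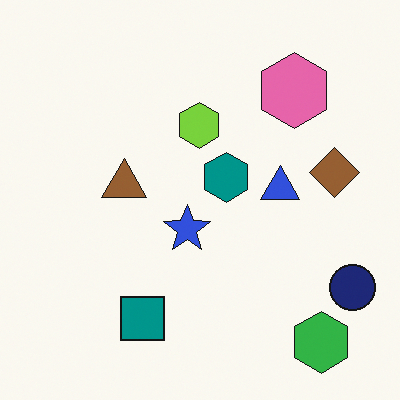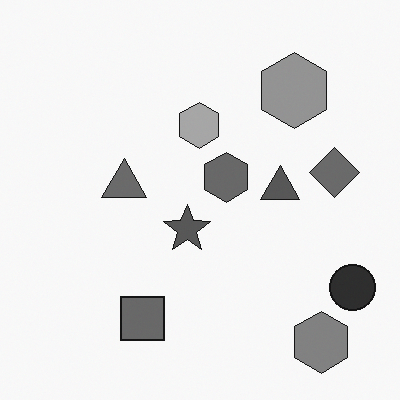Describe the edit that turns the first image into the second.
The second image is the first converted to grayscale.

All color is removed — every shape is now a shade of grey.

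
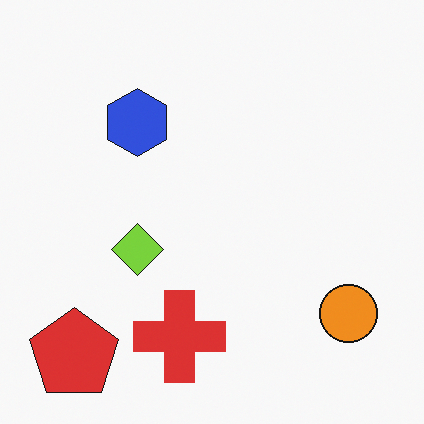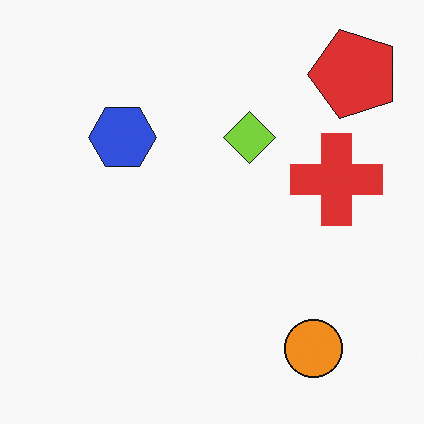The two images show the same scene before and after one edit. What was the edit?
This is the original image transposed (reflected across the top-left ↔ bottom-right diagonal).

Shapes have swapped their row and column positions — what was in the top-right is now in the bottom-left — a diagonal reflection.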